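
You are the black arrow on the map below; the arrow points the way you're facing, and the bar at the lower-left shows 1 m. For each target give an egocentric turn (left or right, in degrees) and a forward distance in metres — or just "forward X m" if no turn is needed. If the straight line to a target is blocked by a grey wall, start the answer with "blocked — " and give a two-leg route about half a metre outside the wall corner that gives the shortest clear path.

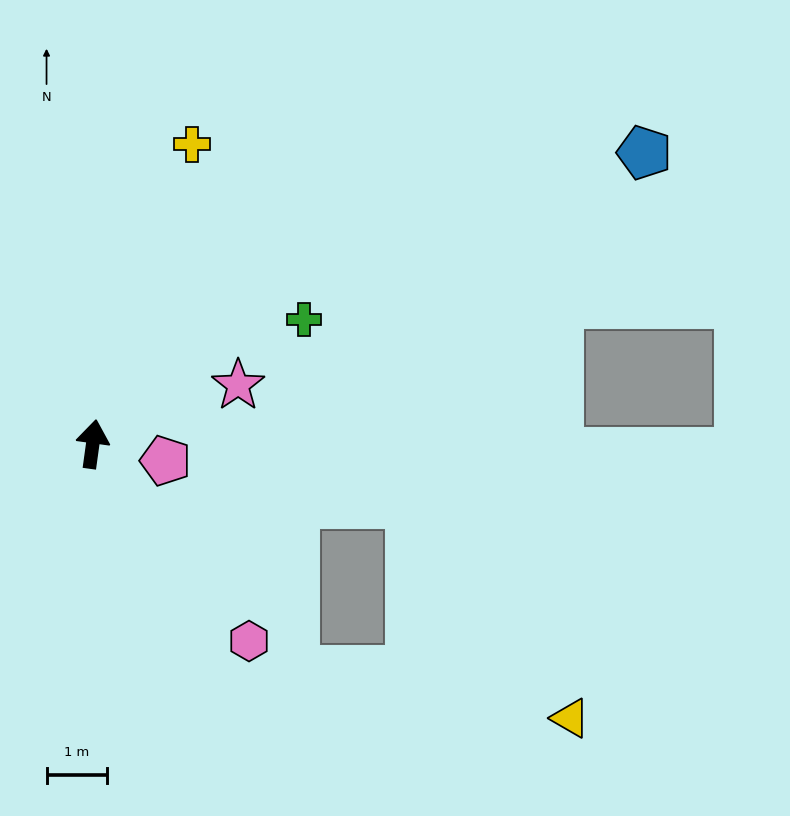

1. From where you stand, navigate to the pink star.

turn right 60°, forward 2.6 m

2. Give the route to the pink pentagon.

turn right 95°, forward 1.2 m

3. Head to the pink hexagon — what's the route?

turn right 134°, forward 4.2 m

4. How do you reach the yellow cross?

turn right 10°, forward 5.2 m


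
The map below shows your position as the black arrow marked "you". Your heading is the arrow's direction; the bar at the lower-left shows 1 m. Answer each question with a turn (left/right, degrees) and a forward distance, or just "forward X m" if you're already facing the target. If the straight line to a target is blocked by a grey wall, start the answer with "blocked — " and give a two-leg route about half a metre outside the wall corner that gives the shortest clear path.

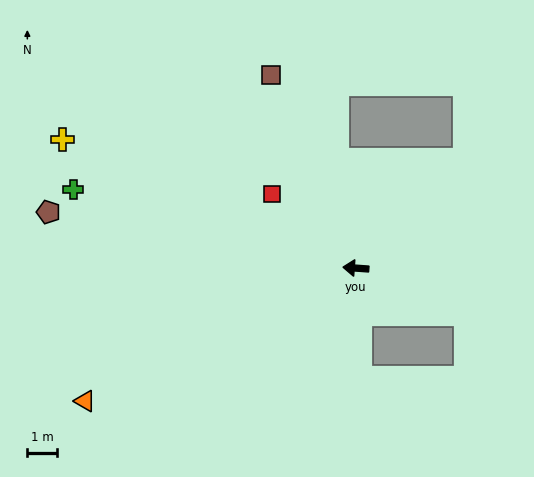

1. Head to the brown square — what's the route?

turn right 62°, forward 7.1 m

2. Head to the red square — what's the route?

turn right 37°, forward 3.7 m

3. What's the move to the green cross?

turn right 11°, forward 9.8 m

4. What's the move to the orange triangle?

turn left 30°, forward 10.1 m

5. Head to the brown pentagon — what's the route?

turn right 6°, forward 10.5 m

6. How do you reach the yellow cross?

turn right 20°, forward 10.7 m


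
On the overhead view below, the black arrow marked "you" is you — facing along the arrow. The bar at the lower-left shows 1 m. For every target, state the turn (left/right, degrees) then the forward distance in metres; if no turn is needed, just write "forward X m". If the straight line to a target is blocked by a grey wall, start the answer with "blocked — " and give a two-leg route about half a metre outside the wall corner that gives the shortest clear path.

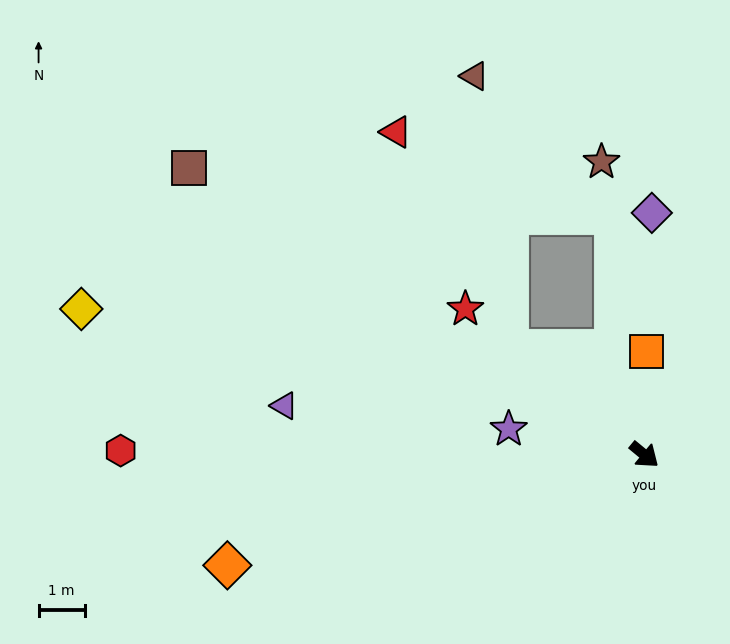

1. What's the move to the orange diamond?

turn right 126°, forward 9.4 m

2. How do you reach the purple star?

turn right 151°, forward 3.0 m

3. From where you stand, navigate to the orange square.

turn left 128°, forward 2.2 m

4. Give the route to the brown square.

turn right 173°, forward 11.7 m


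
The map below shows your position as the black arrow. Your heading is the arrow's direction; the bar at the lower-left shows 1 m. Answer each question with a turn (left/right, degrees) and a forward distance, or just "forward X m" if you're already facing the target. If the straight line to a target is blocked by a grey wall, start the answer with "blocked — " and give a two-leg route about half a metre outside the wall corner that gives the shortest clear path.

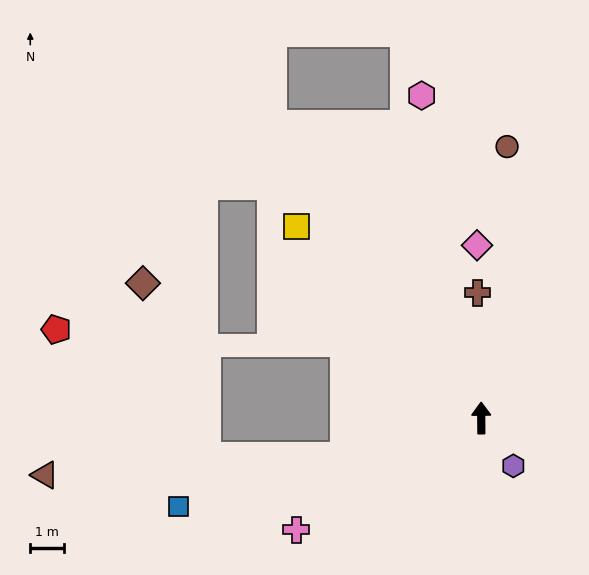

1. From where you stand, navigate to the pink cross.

turn left 121°, forward 6.4 m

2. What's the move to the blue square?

turn left 106°, forward 9.3 m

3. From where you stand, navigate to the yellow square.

turn left 44°, forward 7.8 m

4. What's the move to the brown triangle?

blocked — turn left 105°, forward 4.2 m, then turn right 12°, forward 8.8 m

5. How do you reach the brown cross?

forward 3.7 m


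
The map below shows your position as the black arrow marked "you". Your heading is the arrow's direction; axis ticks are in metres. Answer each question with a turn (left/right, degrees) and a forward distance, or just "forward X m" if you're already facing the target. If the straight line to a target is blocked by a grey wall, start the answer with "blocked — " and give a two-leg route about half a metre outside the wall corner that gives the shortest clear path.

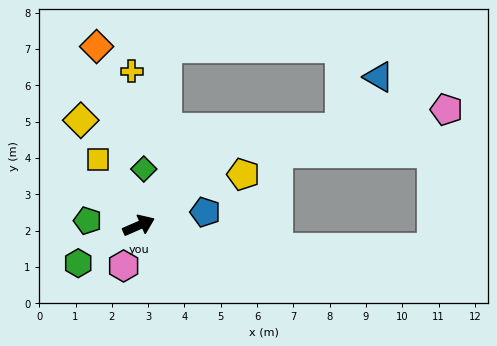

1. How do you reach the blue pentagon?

turn right 12°, forward 1.9 m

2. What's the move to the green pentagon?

turn left 151°, forward 1.4 m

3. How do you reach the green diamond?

turn left 61°, forward 1.6 m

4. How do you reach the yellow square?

turn left 98°, forward 2.1 m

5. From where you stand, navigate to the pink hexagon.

turn right 134°, forward 1.2 m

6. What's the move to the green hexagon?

turn right 172°, forward 2.0 m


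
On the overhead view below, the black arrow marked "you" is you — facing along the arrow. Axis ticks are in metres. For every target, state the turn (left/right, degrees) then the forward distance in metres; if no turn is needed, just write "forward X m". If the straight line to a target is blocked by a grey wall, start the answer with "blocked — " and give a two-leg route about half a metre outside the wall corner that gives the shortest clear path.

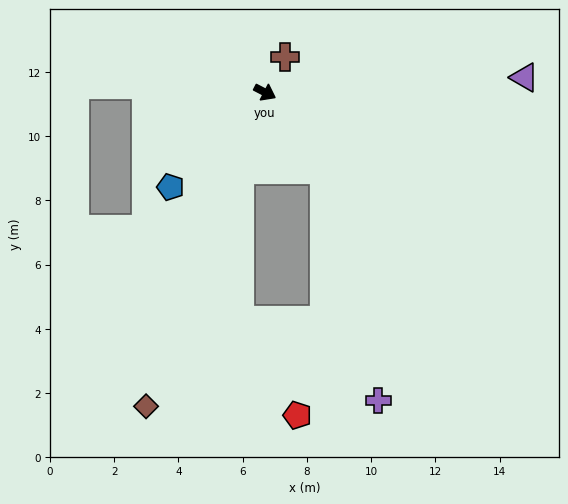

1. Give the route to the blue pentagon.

turn right 107°, forward 4.2 m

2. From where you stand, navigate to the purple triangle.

turn left 31°, forward 8.1 m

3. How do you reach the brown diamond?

turn right 83°, forward 10.5 m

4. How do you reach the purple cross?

blocked — turn right 26°, forward 3.0 m, then turn right 23°, forward 7.4 m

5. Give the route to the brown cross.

turn left 88°, forward 1.3 m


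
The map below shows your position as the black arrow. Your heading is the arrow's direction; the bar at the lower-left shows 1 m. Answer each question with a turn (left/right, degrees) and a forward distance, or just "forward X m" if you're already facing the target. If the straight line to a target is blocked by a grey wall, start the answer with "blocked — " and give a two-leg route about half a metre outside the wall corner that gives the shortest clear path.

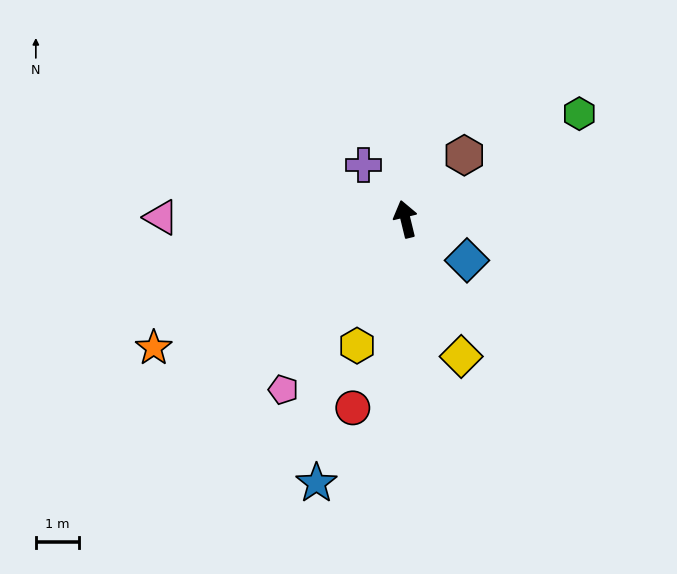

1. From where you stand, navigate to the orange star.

turn left 103°, forward 6.6 m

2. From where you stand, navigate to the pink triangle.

turn left 76°, forward 5.7 m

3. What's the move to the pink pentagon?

turn left 131°, forward 4.9 m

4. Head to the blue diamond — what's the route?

turn right 138°, forward 1.7 m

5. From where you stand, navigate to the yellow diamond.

turn right 172°, forward 3.5 m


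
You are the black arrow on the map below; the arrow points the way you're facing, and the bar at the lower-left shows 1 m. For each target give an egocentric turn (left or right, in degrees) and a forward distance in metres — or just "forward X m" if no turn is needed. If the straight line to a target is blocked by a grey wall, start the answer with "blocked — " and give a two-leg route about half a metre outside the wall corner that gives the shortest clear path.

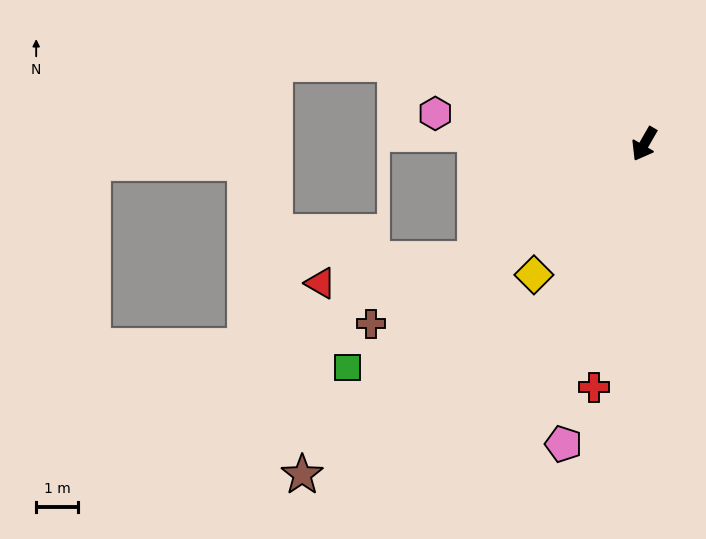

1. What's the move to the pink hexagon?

turn right 68°, forward 5.1 m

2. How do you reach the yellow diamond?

turn right 10°, forward 4.1 m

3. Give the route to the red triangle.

blocked — turn right 26°, forward 4.9 m, then turn right 25°, forward 3.7 m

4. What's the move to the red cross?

turn left 18°, forward 6.0 m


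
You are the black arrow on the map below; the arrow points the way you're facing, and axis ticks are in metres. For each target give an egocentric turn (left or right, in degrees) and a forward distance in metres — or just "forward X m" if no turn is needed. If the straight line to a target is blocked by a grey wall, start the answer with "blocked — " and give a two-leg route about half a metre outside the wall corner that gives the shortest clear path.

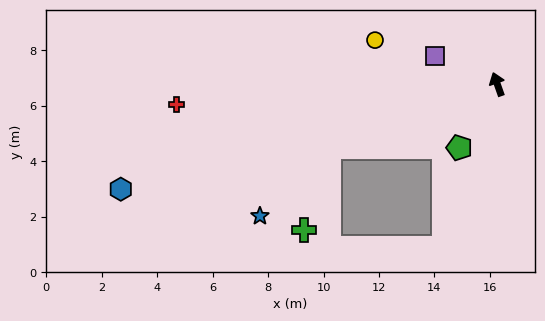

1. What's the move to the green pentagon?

turn left 130°, forward 2.7 m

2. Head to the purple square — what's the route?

turn left 46°, forward 2.5 m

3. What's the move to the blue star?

blocked — turn left 91°, forward 6.5 m, then turn left 24°, forward 3.5 m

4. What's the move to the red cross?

turn left 74°, forward 11.6 m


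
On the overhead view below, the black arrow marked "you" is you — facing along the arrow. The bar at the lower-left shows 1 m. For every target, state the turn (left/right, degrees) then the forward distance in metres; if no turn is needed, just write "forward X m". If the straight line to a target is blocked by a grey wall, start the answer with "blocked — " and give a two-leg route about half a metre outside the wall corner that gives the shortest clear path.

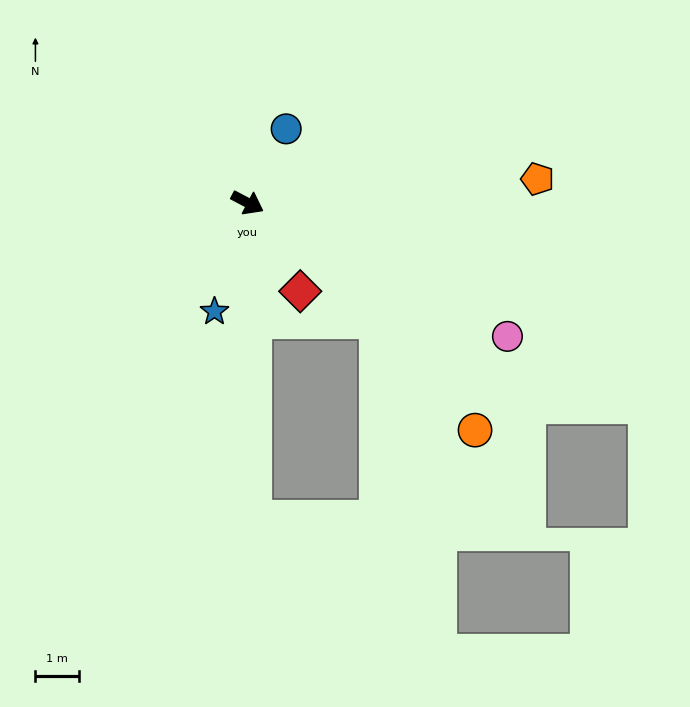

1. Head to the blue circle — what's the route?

turn left 90°, forward 1.9 m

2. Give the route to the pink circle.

forward 6.7 m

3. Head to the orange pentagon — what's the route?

turn left 32°, forward 6.6 m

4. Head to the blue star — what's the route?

turn right 79°, forward 2.6 m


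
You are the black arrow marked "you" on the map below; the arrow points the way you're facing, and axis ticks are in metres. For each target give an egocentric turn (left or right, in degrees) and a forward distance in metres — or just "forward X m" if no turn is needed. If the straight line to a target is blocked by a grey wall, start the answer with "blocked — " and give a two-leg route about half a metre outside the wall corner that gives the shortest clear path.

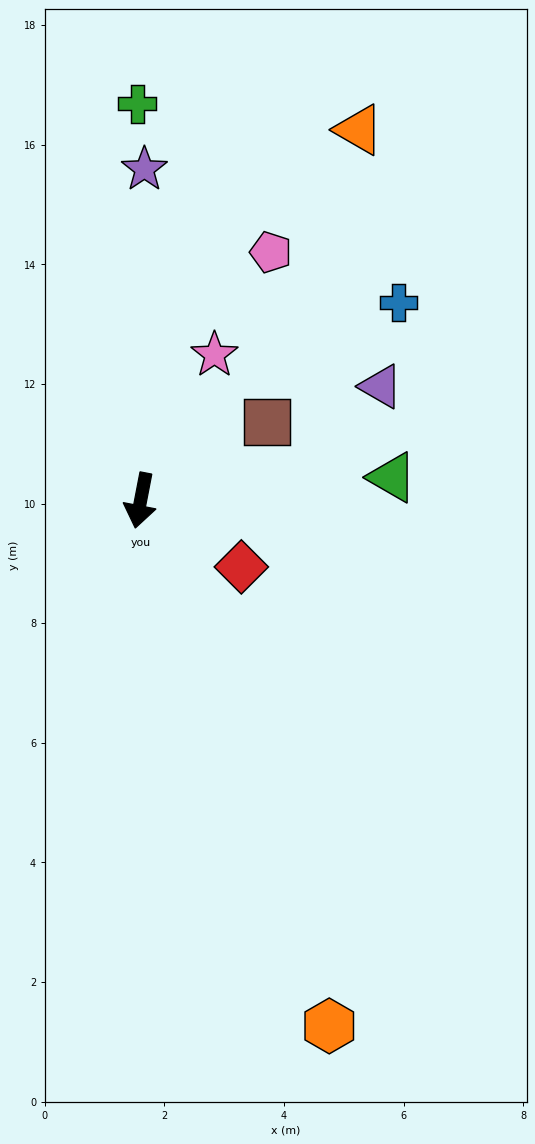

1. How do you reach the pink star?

turn left 164°, forward 2.7 m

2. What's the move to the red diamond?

turn left 68°, forward 2.0 m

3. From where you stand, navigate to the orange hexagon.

turn left 31°, forward 9.3 m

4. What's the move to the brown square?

turn left 133°, forward 2.5 m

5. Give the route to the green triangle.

turn left 106°, forward 4.2 m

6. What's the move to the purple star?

turn right 170°, forward 5.5 m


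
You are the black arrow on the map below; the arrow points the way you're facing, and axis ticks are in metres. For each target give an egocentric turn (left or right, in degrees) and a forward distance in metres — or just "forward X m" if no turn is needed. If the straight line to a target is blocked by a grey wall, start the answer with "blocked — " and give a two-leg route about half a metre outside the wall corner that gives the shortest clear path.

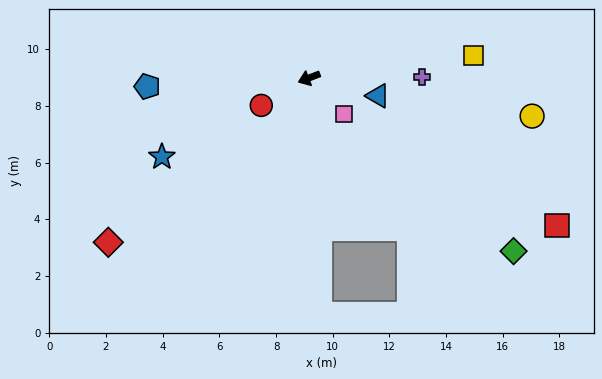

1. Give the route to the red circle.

turn left 9°, forward 1.9 m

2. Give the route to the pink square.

turn left 113°, forward 1.8 m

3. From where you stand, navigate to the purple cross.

turn left 159°, forward 4.0 m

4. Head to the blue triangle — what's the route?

turn left 144°, forward 2.5 m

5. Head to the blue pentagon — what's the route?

turn right 18°, forward 5.7 m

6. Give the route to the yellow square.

turn left 167°, forward 5.8 m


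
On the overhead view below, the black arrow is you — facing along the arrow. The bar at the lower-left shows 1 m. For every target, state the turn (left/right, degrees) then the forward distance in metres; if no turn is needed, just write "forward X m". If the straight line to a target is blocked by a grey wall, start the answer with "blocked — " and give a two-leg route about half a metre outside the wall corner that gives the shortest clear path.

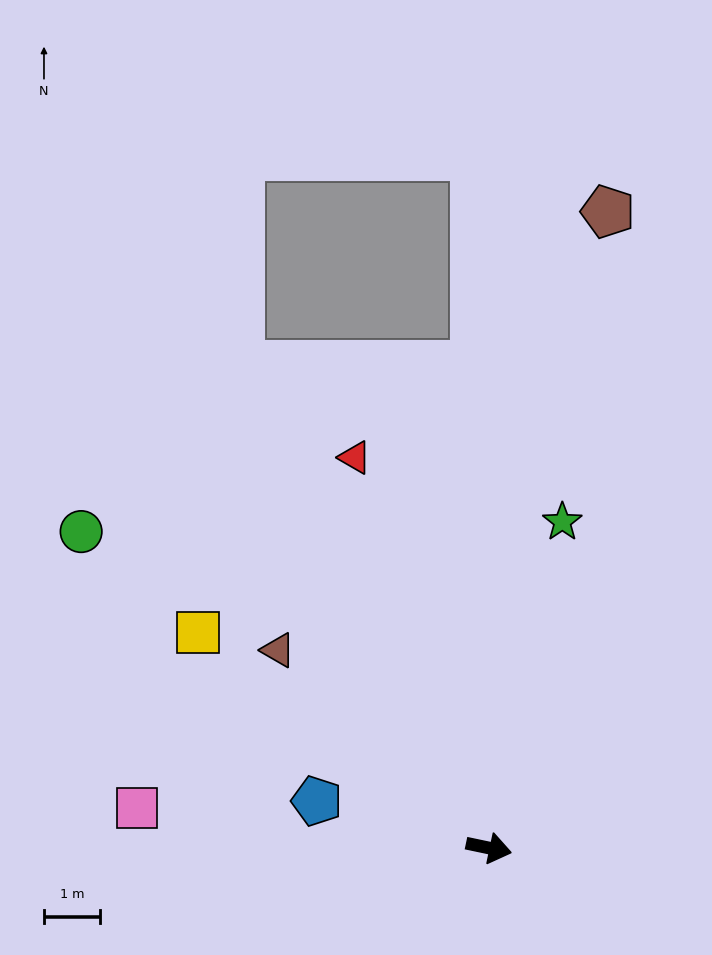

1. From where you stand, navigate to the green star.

turn left 89°, forward 5.9 m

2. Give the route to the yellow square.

turn left 155°, forward 6.4 m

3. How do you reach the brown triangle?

turn left 149°, forward 5.1 m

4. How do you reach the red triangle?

turn left 121°, forward 7.3 m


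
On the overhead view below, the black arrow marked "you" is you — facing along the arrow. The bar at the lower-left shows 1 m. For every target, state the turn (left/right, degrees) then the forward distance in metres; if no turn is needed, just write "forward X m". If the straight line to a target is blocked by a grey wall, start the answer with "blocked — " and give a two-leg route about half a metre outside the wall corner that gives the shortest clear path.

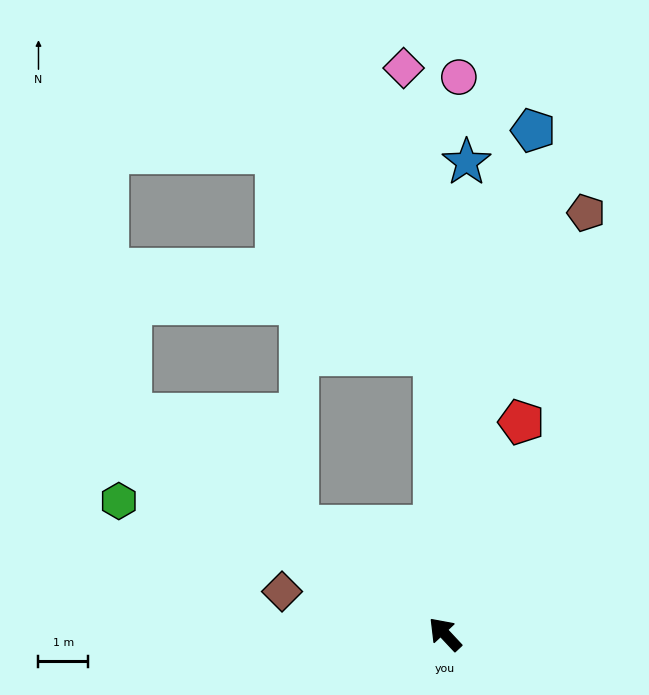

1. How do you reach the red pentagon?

turn right 63°, forward 4.6 m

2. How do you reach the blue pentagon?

turn right 53°, forward 10.3 m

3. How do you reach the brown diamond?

turn left 32°, forward 3.4 m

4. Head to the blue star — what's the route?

turn right 46°, forward 9.6 m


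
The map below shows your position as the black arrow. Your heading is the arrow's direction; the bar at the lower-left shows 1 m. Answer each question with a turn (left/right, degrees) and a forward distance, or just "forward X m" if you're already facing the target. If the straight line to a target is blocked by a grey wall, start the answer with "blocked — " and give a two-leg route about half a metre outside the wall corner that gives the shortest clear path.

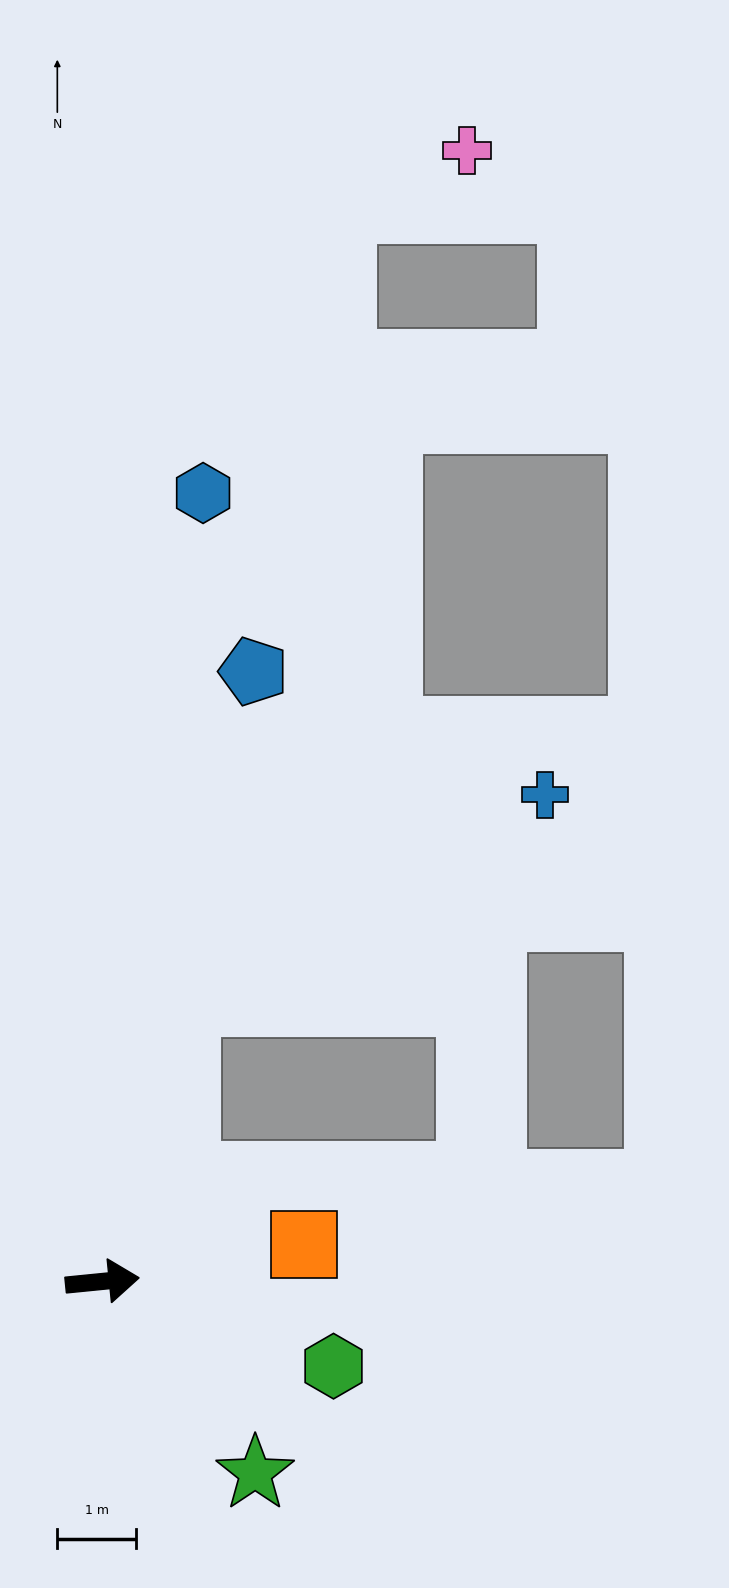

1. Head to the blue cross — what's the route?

blocked — turn left 67°, forward 3.7 m, then turn right 42°, forward 5.3 m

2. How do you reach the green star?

turn right 57°, forward 3.1 m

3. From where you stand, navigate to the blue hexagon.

turn left 77°, forward 10.1 m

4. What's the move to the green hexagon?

turn right 26°, forward 3.1 m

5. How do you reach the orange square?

turn left 5°, forward 2.6 m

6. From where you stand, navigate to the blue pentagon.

turn left 70°, forward 8.0 m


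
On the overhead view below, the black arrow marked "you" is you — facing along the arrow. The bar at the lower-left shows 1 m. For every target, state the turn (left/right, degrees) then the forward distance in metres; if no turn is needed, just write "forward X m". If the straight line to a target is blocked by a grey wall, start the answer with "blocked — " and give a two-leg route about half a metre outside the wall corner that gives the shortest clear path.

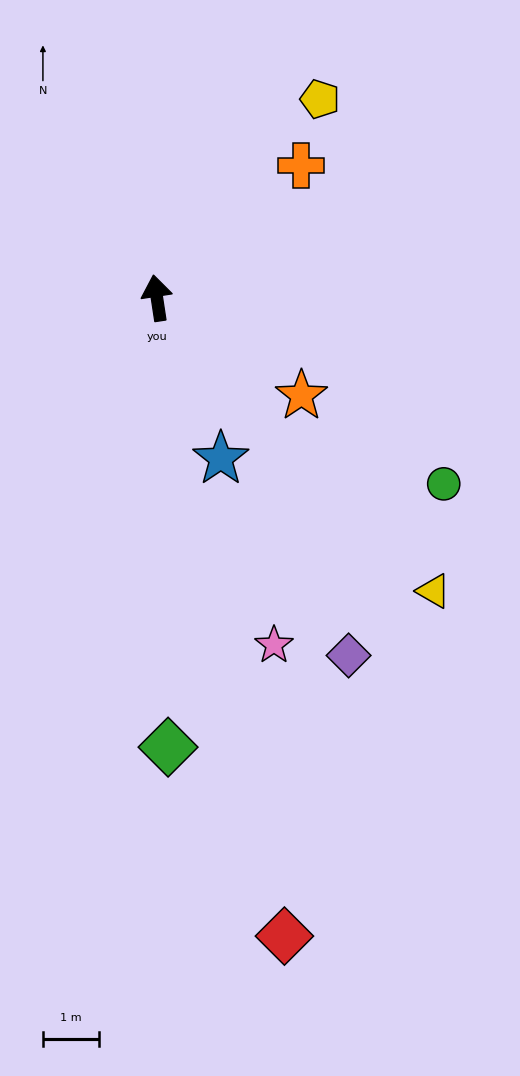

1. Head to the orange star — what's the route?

turn right 133°, forward 3.1 m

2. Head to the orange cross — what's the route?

turn right 56°, forward 3.5 m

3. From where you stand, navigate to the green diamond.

turn left 173°, forward 8.0 m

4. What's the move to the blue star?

turn right 167°, forward 3.1 m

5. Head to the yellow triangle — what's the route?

turn right 145°, forward 7.1 m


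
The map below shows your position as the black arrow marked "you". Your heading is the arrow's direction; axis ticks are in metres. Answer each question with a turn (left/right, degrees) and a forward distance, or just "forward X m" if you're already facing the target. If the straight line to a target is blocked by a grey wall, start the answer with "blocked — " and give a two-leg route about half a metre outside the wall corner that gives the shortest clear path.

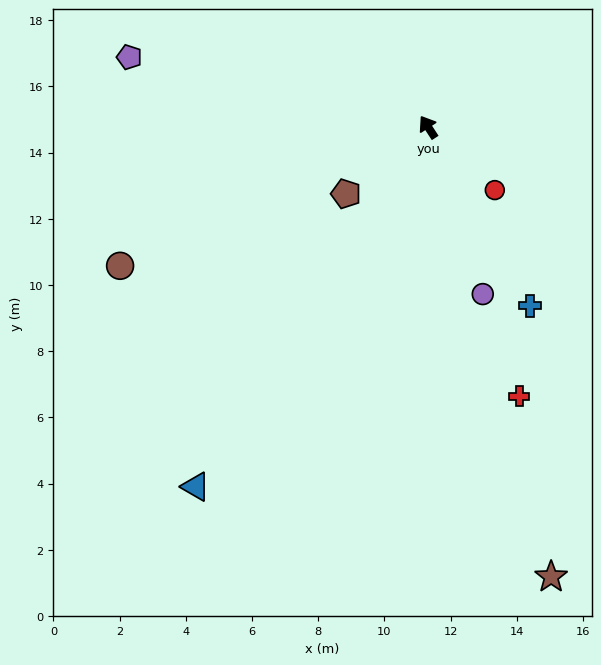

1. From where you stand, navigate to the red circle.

turn right 166°, forward 2.8 m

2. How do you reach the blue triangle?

turn left 114°, forward 12.9 m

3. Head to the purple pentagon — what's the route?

turn left 44°, forward 9.3 m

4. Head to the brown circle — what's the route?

turn left 81°, forward 10.2 m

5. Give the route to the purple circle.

turn left 165°, forward 5.3 m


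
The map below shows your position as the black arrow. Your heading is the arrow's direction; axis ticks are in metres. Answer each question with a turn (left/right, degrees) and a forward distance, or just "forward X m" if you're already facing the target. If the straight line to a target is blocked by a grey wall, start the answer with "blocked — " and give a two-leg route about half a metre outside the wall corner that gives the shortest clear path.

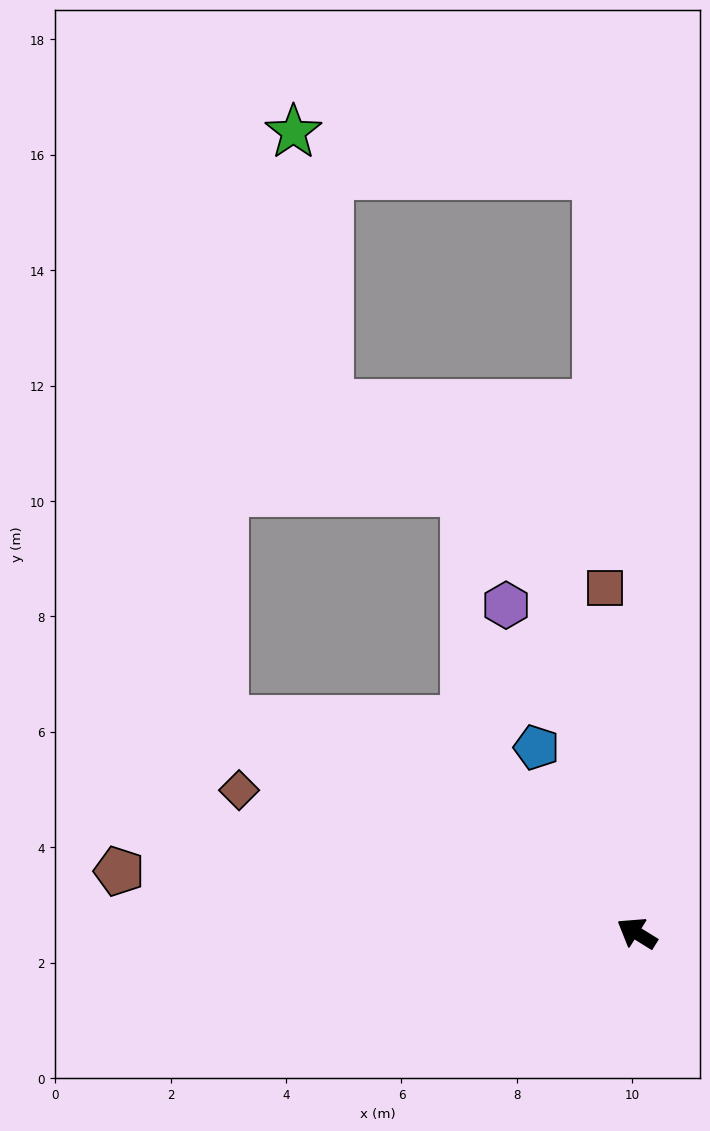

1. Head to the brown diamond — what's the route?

turn left 12°, forward 7.3 m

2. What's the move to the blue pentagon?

turn right 30°, forward 3.7 m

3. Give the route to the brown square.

turn right 53°, forward 6.0 m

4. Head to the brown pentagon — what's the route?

turn left 25°, forward 9.0 m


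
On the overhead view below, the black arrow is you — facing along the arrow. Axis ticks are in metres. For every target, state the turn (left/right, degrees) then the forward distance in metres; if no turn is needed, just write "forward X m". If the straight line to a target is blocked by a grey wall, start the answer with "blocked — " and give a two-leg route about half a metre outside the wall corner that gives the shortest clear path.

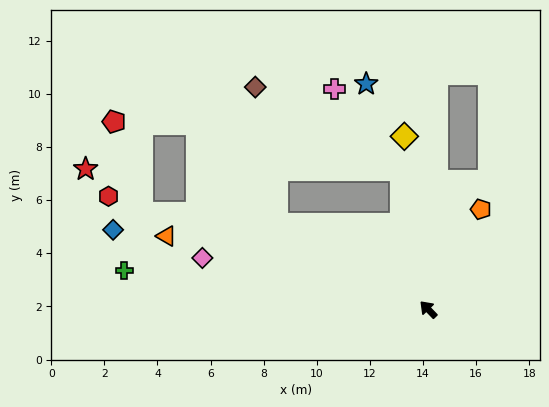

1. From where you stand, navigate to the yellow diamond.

turn right 36°, forward 6.6 m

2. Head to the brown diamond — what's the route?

blocked — turn right 33°, forward 5.3 m, then turn left 49°, forward 6.3 m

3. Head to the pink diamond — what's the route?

turn left 33°, forward 8.7 m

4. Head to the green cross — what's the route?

turn left 39°, forward 11.5 m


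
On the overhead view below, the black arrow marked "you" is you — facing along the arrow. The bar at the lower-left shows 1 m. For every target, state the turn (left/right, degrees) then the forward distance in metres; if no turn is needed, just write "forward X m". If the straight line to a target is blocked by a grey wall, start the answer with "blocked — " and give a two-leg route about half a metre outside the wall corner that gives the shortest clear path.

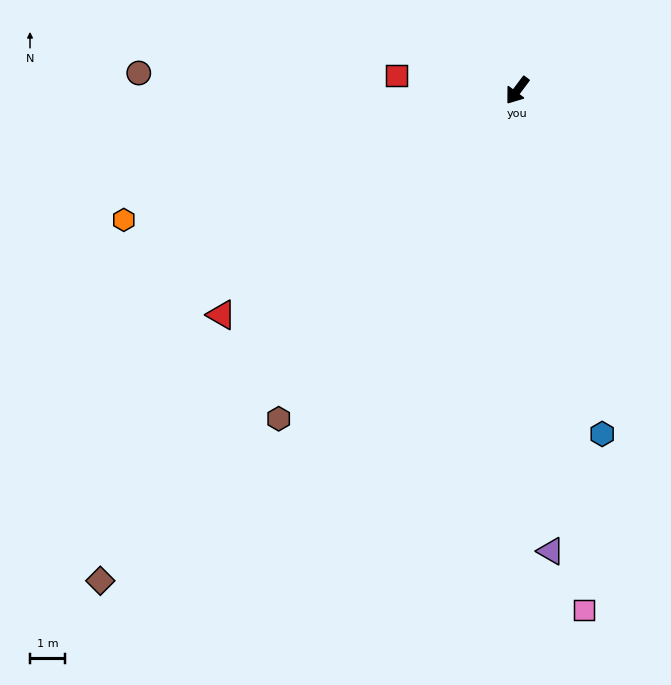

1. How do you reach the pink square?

turn left 44°, forward 14.9 m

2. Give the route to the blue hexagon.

turn left 51°, forward 10.1 m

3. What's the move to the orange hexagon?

turn right 35°, forward 11.8 m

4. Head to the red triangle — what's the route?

turn right 16°, forward 10.6 m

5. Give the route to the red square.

turn right 60°, forward 3.5 m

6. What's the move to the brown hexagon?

forward 11.6 m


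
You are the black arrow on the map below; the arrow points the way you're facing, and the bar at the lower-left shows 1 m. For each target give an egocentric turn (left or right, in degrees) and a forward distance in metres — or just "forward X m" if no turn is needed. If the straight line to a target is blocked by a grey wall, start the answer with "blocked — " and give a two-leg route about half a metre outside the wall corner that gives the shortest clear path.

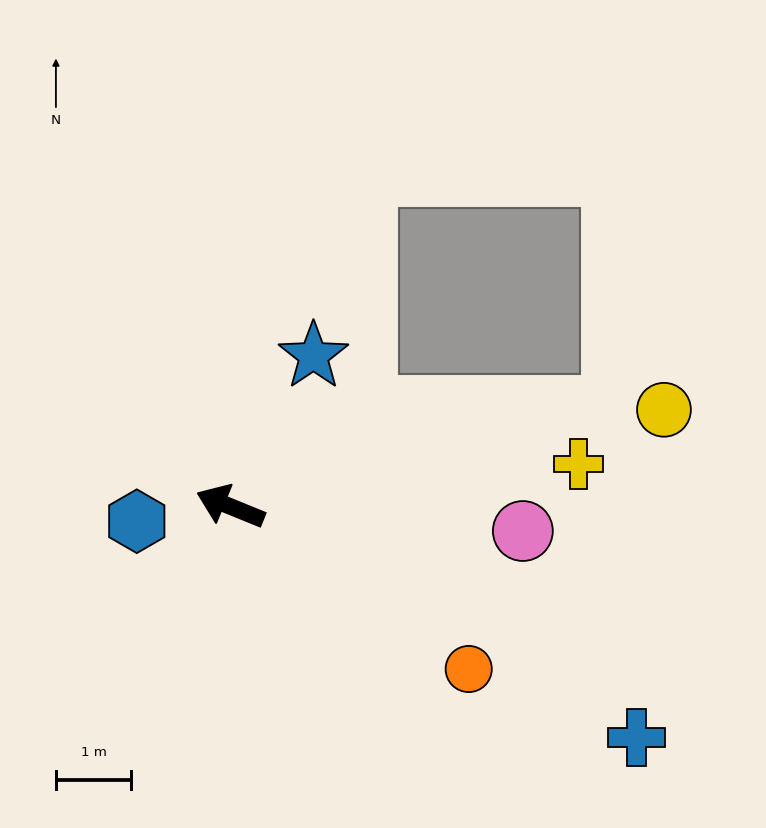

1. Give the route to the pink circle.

turn right 163°, forward 3.9 m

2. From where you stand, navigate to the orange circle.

turn left 168°, forward 3.8 m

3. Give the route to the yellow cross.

turn right 151°, forward 4.7 m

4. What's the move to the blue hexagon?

turn left 31°, forward 1.3 m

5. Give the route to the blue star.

turn right 97°, forward 2.3 m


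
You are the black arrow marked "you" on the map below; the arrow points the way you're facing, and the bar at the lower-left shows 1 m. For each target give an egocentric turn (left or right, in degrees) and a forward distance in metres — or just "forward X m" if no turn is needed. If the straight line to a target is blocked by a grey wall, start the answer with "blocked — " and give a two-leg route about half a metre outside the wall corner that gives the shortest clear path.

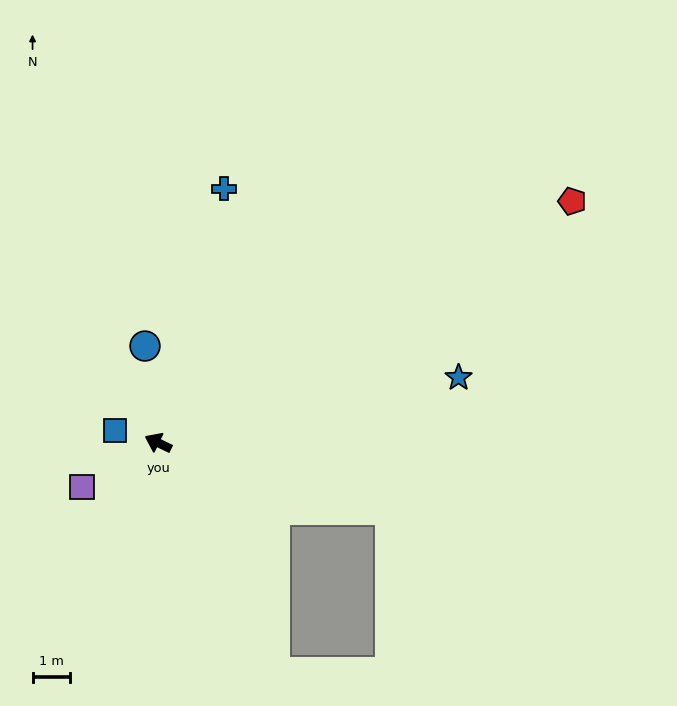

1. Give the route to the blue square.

turn left 10°, forward 1.2 m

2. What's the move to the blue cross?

turn right 79°, forward 7.1 m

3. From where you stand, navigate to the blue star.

turn right 142°, forward 8.3 m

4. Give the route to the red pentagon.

turn right 124°, forward 12.9 m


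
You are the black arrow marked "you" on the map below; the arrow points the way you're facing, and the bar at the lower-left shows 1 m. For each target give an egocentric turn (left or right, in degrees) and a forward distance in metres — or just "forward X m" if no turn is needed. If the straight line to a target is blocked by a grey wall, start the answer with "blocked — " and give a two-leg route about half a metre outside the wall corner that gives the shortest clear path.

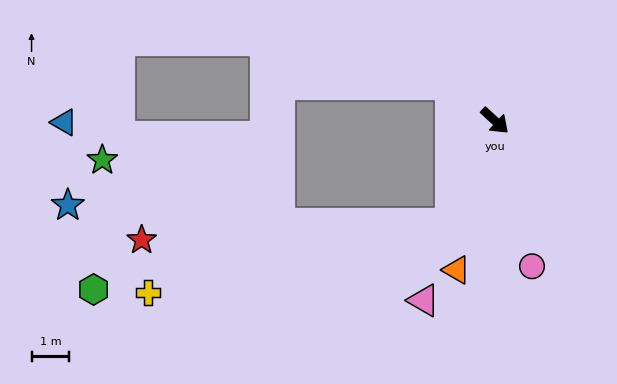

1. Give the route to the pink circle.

turn right 33°, forward 4.0 m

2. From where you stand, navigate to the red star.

blocked — turn right 70°, forward 3.0 m, then turn right 65°, forward 8.2 m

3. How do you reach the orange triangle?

turn right 62°, forward 4.1 m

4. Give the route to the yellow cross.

blocked — turn right 70°, forward 3.0 m, then turn right 55°, forward 8.3 m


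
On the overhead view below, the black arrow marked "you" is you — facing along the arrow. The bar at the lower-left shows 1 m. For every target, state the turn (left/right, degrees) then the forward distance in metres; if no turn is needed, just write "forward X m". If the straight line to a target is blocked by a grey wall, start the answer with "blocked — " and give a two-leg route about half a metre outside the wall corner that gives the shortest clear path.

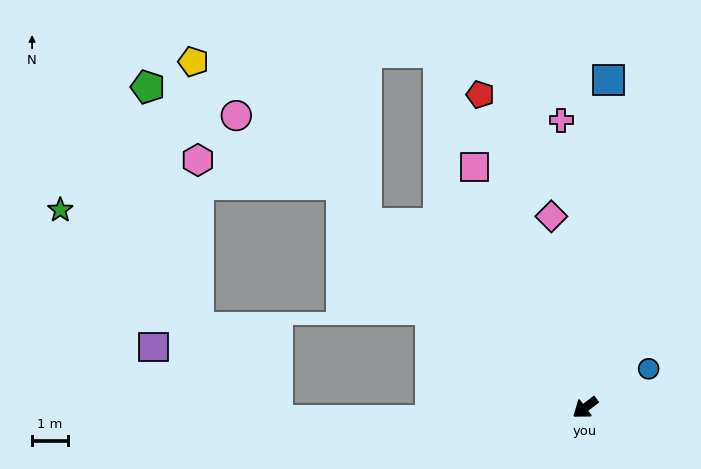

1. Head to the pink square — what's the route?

turn right 102°, forward 7.4 m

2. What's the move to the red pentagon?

turn right 109°, forward 9.2 m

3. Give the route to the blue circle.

turn left 174°, forward 2.1 m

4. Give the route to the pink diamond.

turn right 117°, forward 5.4 m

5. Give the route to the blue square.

turn right 131°, forward 9.2 m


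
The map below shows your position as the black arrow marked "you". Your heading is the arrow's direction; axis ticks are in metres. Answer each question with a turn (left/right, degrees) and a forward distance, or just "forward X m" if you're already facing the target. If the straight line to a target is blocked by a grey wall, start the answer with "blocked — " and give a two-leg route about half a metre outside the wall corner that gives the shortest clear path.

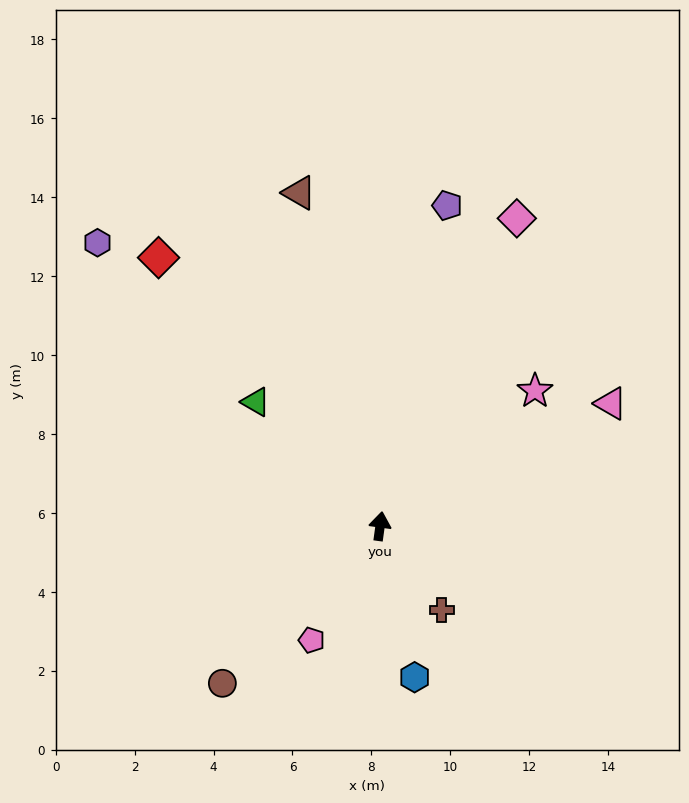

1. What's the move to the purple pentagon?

turn right 4°, forward 8.3 m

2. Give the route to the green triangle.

turn left 53°, forward 4.5 m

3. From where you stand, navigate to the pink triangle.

turn right 54°, forward 6.6 m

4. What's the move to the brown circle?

turn left 143°, forward 5.6 m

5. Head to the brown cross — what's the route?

turn right 136°, forward 2.6 m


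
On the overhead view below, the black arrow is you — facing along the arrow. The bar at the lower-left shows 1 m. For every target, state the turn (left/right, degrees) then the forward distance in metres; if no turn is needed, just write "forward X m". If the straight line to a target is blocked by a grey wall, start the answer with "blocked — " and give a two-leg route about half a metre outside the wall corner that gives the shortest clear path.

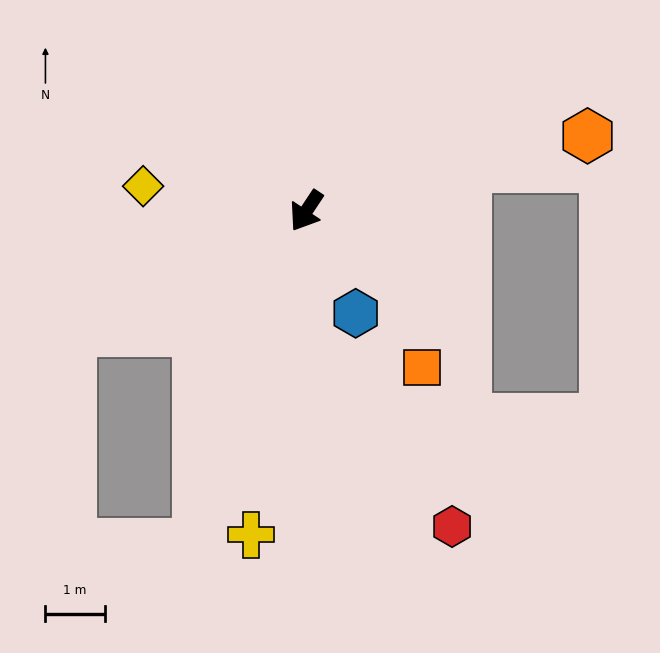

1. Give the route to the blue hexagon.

turn left 59°, forward 1.9 m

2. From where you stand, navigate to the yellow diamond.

turn right 65°, forward 2.8 m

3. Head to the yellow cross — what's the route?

turn left 24°, forward 5.5 m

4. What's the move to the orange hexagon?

turn left 138°, forward 4.9 m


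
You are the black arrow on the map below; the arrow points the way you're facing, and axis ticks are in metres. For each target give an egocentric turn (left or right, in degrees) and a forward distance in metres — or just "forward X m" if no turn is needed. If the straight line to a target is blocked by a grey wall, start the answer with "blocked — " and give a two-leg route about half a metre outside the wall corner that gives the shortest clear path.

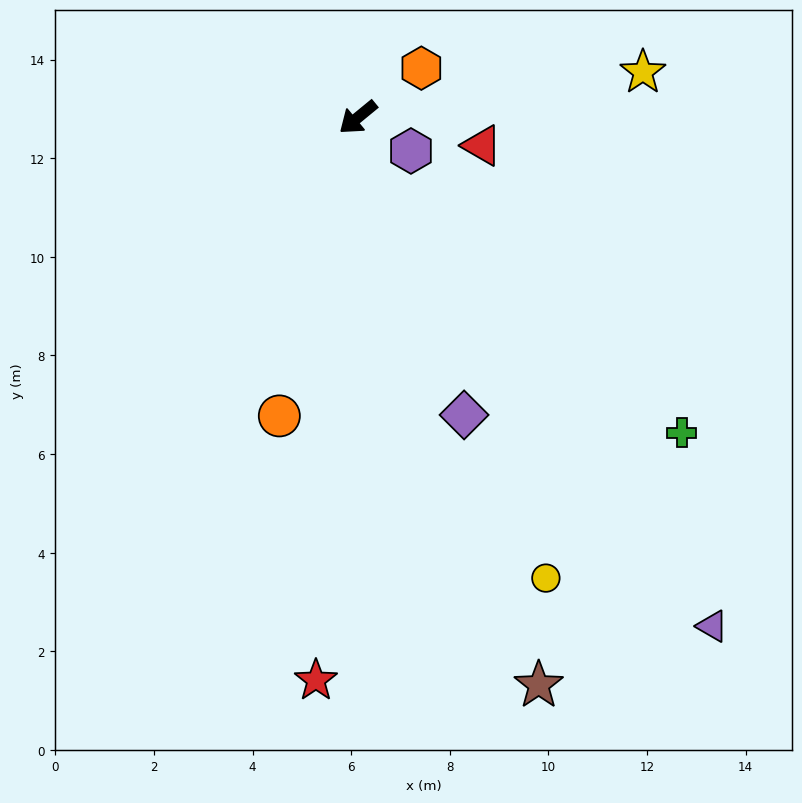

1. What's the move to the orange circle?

turn left 36°, forward 6.3 m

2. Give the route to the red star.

turn left 46°, forward 11.4 m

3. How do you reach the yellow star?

turn left 150°, forward 5.9 m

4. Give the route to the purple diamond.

turn left 70°, forward 6.4 m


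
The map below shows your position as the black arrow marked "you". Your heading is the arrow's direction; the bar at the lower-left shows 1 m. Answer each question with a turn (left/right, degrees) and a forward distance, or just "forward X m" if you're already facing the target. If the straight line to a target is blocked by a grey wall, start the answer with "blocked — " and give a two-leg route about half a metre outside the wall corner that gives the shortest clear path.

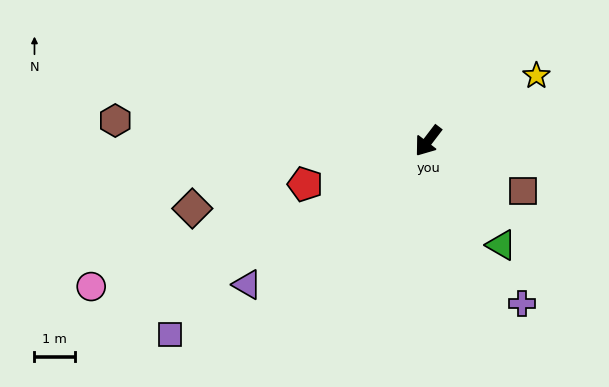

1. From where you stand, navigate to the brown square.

turn left 99°, forward 2.7 m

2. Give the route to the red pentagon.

turn right 33°, forward 3.2 m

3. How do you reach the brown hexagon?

turn right 56°, forward 7.8 m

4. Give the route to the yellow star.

turn left 158°, forward 3.1 m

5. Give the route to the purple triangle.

turn right 14°, forward 5.7 m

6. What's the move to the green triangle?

turn left 72°, forward 3.2 m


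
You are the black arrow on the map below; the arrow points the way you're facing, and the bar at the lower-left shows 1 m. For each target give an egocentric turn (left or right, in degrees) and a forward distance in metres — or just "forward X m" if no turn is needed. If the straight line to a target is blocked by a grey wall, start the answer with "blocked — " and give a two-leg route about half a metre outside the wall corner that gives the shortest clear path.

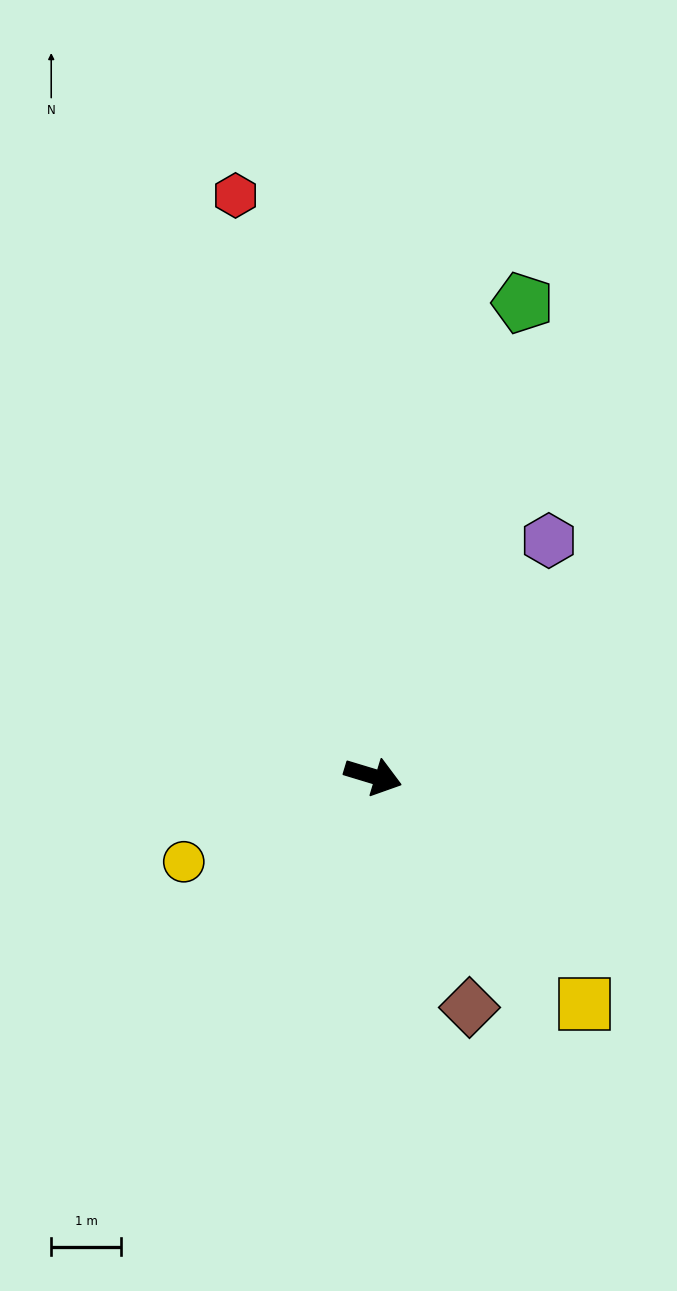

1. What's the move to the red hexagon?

turn left 120°, forward 8.6 m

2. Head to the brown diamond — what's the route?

turn right 51°, forward 3.6 m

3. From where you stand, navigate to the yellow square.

turn right 30°, forward 4.5 m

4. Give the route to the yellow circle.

turn right 139°, forward 3.0 m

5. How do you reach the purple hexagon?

turn left 70°, forward 4.2 m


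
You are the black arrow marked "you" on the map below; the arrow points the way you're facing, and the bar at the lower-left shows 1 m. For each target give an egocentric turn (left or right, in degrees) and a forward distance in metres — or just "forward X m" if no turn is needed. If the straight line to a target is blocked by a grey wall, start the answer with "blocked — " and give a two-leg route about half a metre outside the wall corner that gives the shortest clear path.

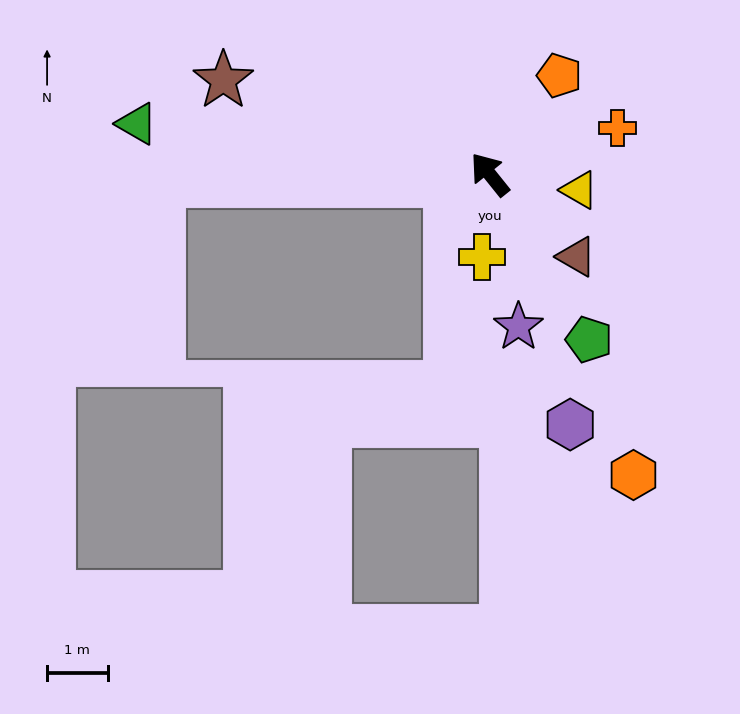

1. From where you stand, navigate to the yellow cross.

turn left 136°, forward 1.4 m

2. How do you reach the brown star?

turn left 32°, forward 4.7 m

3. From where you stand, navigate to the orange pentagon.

turn right 74°, forward 2.0 m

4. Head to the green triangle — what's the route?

turn left 43°, forward 5.9 m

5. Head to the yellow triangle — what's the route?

turn right 139°, forward 1.5 m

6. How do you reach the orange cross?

turn right 109°, forward 2.2 m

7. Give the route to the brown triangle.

turn right 172°, forward 2.0 m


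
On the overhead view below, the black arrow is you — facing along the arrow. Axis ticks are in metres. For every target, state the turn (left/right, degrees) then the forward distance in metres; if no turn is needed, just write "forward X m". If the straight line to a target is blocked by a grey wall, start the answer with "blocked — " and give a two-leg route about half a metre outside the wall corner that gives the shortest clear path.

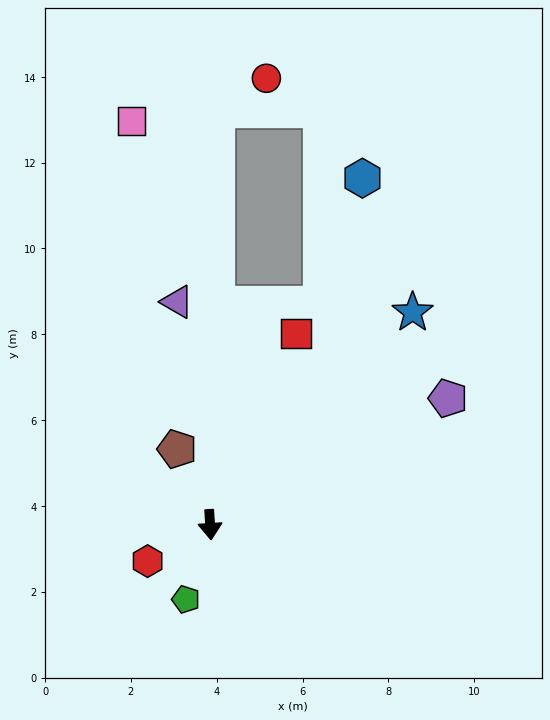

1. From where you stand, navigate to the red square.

turn left 152°, forward 4.9 m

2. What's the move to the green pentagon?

turn right 22°, forward 1.8 m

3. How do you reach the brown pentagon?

turn right 160°, forward 1.9 m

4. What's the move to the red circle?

blocked — turn left 175°, forward 9.7 m, then turn right 56°, forward 1.4 m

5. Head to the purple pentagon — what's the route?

turn left 114°, forward 6.3 m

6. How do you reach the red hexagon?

turn right 63°, forward 1.7 m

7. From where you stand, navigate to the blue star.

turn left 133°, forward 6.8 m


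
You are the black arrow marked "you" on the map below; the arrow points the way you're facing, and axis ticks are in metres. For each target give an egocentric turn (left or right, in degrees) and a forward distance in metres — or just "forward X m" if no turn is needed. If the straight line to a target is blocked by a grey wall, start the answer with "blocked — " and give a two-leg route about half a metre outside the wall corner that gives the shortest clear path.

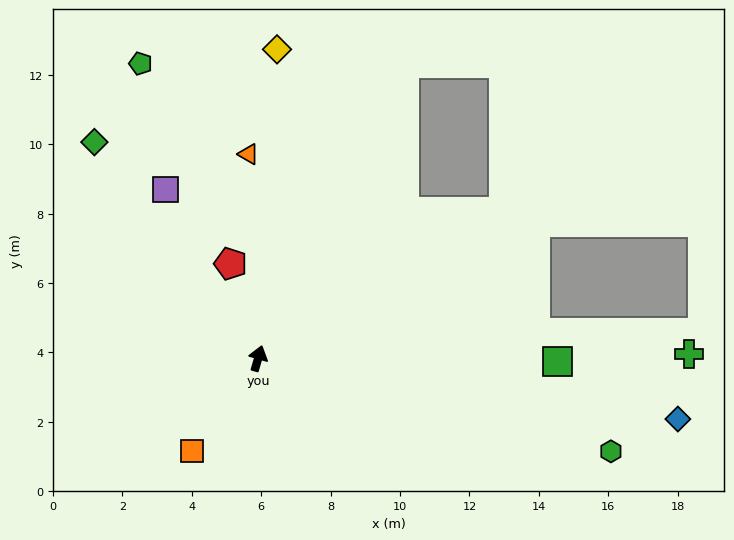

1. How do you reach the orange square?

turn left 161°, forward 3.3 m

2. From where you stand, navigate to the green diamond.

turn left 53°, forward 7.8 m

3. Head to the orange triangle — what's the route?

turn left 19°, forward 5.9 m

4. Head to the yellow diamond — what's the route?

turn left 13°, forward 8.9 m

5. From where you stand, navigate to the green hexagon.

turn right 89°, forward 10.5 m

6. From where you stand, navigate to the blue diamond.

turn right 82°, forward 12.2 m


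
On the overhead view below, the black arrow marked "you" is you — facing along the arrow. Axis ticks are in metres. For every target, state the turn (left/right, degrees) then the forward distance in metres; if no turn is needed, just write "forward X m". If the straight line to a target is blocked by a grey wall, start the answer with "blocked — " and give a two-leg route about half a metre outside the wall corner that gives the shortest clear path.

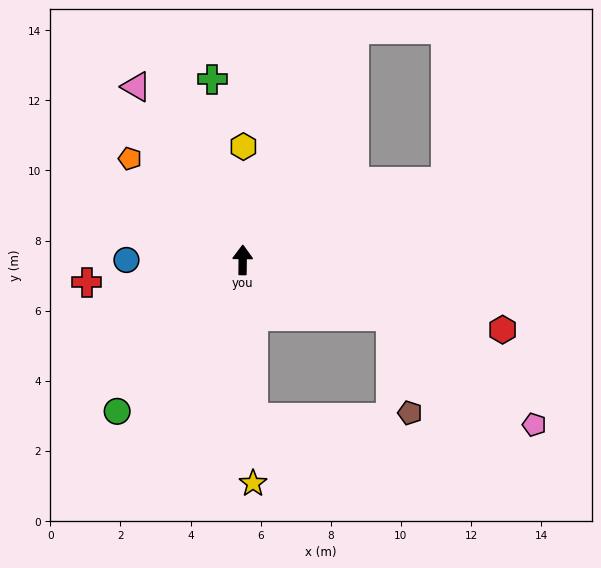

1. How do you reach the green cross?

turn left 10°, forward 5.2 m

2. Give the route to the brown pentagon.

blocked — turn right 110°, forward 4.5 m, then turn right 58°, forward 2.8 m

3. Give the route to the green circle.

turn left 141°, forward 5.6 m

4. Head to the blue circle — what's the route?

turn left 91°, forward 3.3 m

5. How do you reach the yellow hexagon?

forward 3.2 m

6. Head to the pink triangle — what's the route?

turn left 32°, forward 5.8 m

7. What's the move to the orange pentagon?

turn left 49°, forward 4.3 m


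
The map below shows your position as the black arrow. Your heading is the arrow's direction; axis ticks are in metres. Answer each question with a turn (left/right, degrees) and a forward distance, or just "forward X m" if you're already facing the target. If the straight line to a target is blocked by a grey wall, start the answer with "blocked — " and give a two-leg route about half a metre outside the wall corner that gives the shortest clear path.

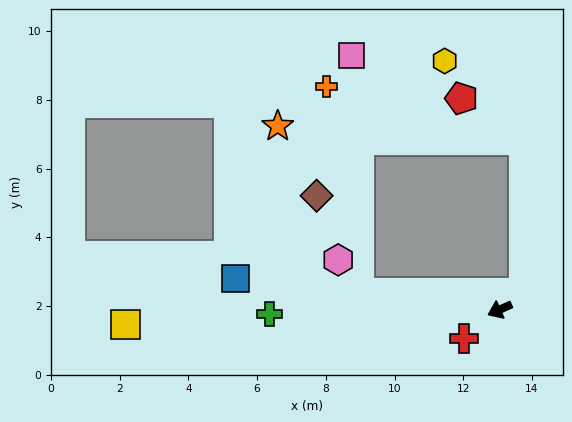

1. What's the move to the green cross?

turn right 23°, forward 6.7 m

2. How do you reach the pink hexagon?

blocked — turn right 31°, forward 4.1 m, then turn right 50°, forward 1.1 m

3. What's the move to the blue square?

turn right 31°, forward 7.8 m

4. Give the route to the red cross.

turn left 15°, forward 1.3 m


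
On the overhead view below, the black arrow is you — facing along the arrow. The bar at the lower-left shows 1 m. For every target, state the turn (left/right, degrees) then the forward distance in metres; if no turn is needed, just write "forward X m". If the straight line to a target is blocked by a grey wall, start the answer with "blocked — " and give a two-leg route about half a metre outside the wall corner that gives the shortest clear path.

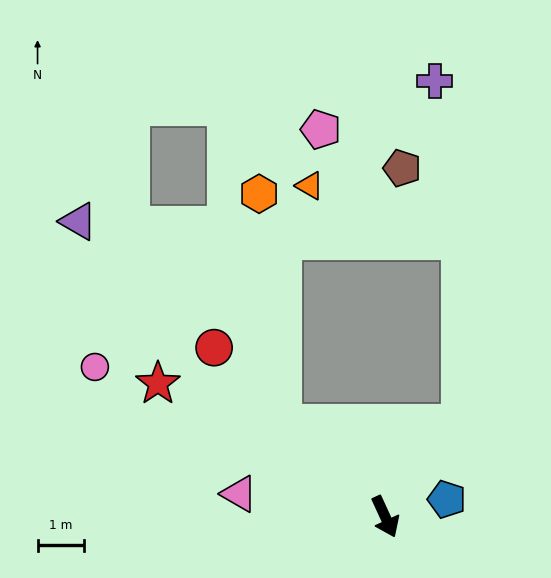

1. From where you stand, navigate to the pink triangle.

turn right 124°, forward 3.2 m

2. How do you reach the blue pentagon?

turn left 81°, forward 1.4 m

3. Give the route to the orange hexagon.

blocked — turn right 157°, forward 3.0 m, then turn right 42°, forward 5.0 m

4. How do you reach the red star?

turn right 145°, forward 5.7 m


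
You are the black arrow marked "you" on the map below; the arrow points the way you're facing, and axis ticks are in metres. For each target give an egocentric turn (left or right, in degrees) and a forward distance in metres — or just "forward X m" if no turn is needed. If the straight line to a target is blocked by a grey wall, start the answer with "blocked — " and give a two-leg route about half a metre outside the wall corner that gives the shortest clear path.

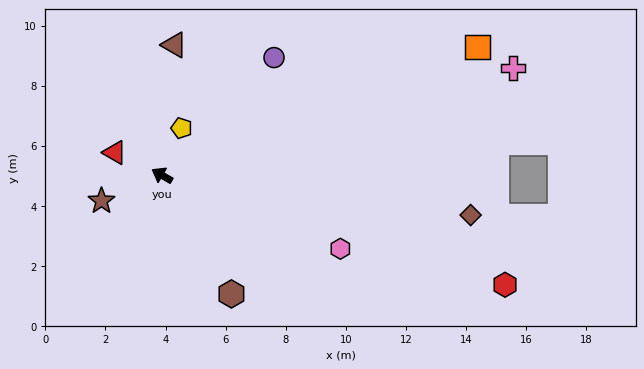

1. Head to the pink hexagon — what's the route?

turn right 172°, forward 6.4 m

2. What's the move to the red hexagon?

turn right 168°, forward 12.0 m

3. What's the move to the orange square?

turn right 128°, forward 11.3 m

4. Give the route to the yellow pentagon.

turn right 83°, forward 1.7 m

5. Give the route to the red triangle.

turn left 4°, forward 1.7 m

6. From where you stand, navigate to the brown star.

turn left 53°, forward 2.2 m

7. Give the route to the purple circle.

turn right 104°, forward 5.4 m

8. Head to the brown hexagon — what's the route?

turn left 150°, forward 4.6 m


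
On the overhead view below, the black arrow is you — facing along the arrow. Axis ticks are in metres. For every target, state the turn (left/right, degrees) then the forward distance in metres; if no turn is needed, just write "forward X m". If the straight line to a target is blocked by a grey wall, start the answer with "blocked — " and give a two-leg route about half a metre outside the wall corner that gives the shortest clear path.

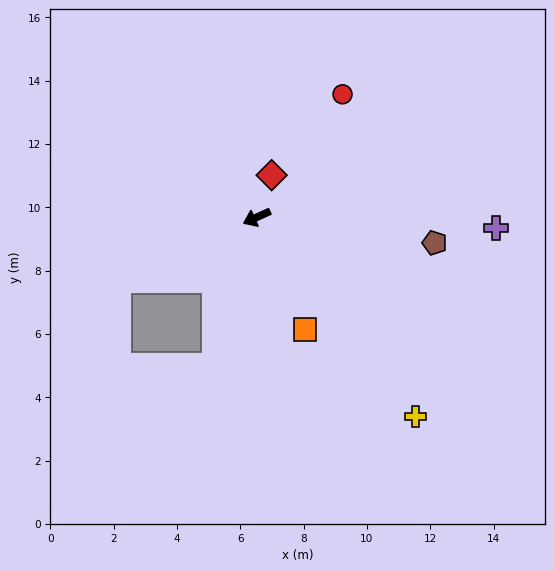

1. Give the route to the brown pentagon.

turn left 147°, forward 5.7 m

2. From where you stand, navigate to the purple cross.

turn left 153°, forward 7.6 m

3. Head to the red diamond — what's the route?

turn right 134°, forward 1.4 m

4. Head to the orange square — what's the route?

turn left 89°, forward 3.9 m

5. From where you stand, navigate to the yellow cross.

turn left 104°, forward 8.0 m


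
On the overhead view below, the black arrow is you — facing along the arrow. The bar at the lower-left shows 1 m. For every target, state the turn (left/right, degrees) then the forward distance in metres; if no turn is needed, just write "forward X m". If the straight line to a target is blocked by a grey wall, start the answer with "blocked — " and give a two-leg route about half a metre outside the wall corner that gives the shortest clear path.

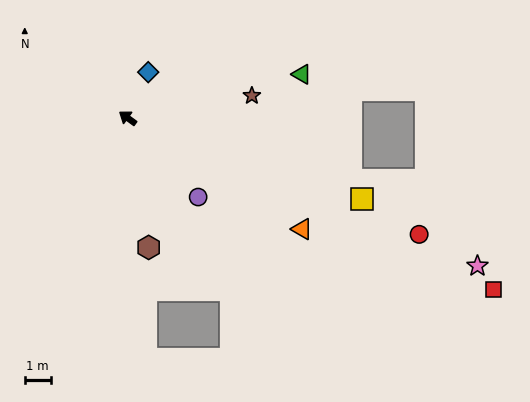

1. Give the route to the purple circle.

turn left 168°, forward 4.1 m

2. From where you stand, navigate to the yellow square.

turn right 163°, forward 9.6 m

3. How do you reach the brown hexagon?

turn left 135°, forward 5.1 m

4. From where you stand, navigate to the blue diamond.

turn right 78°, forward 1.9 m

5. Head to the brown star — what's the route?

turn right 134°, forward 4.9 m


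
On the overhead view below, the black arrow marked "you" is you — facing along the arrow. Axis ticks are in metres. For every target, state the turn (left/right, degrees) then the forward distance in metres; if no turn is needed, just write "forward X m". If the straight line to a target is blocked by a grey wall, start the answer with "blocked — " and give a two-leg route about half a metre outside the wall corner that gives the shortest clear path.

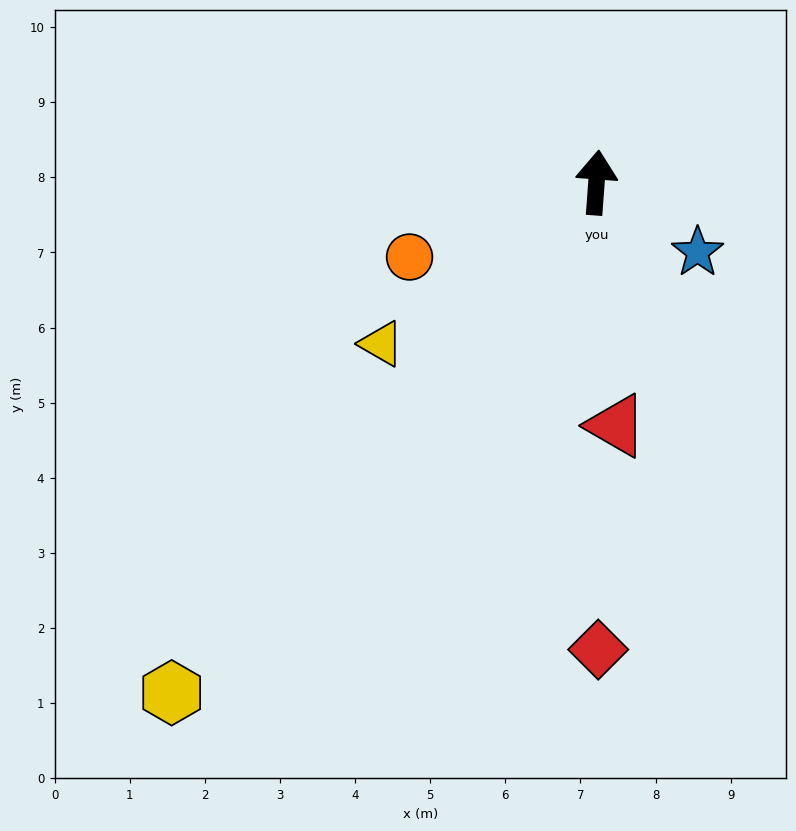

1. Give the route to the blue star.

turn right 120°, forward 1.6 m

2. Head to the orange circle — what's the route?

turn left 116°, forward 2.7 m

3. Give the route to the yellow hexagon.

turn left 144°, forward 8.8 m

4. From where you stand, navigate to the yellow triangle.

turn left 131°, forward 3.6 m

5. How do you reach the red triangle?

turn right 171°, forward 3.2 m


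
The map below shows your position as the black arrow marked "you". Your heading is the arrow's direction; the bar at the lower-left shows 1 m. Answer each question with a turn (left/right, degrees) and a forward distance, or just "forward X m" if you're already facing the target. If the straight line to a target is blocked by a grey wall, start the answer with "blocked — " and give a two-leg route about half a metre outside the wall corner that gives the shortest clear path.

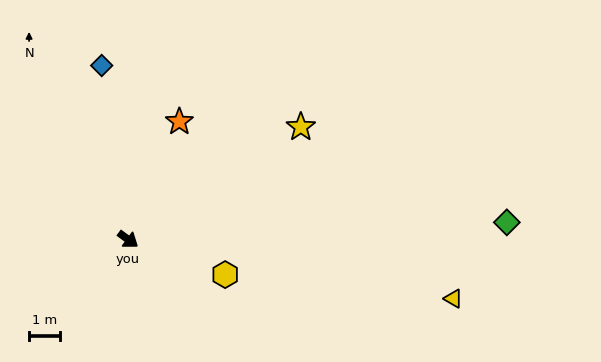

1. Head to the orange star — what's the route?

turn left 103°, forward 4.1 m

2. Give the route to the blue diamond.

turn left 135°, forward 5.7 m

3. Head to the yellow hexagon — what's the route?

turn left 16°, forward 3.3 m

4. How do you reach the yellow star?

turn left 69°, forward 6.6 m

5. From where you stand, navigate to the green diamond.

turn left 39°, forward 12.2 m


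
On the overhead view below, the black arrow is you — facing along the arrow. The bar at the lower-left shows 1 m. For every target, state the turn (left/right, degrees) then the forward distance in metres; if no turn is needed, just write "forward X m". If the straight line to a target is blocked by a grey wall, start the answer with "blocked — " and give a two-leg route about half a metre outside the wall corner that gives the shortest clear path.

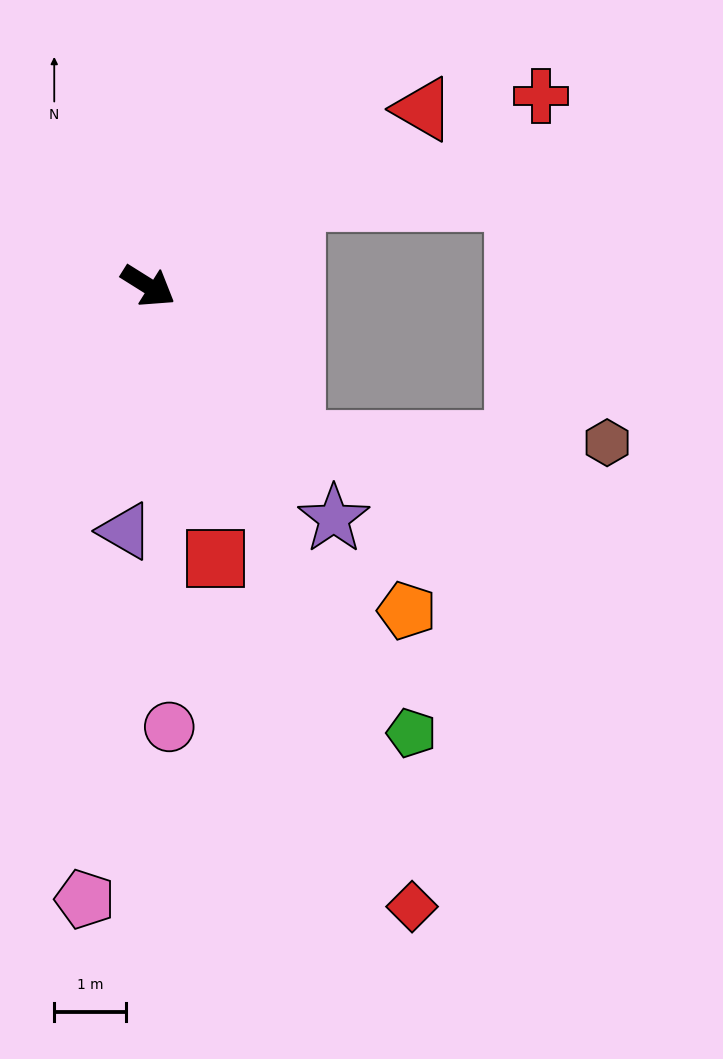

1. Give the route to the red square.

turn right 44°, forward 3.9 m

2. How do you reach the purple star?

turn right 19°, forward 4.1 m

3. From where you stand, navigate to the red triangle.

turn left 65°, forward 4.5 m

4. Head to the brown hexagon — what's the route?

blocked — turn right 15°, forward 3.0 m, then turn left 47°, forward 4.3 m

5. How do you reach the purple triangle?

turn right 63°, forward 3.4 m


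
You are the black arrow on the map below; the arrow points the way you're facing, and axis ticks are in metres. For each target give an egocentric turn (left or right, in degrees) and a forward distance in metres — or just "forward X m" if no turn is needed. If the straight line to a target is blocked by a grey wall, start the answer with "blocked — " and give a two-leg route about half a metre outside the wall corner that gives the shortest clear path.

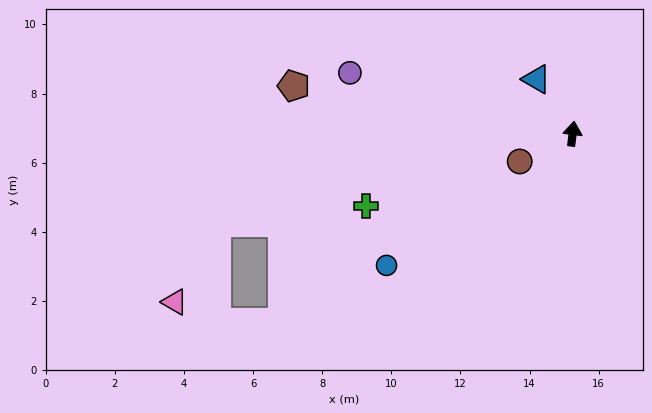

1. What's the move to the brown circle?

turn left 125°, forward 1.7 m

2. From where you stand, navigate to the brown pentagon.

turn left 87°, forward 8.2 m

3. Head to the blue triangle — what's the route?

turn left 40°, forward 1.9 m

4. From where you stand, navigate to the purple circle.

turn left 82°, forward 6.7 m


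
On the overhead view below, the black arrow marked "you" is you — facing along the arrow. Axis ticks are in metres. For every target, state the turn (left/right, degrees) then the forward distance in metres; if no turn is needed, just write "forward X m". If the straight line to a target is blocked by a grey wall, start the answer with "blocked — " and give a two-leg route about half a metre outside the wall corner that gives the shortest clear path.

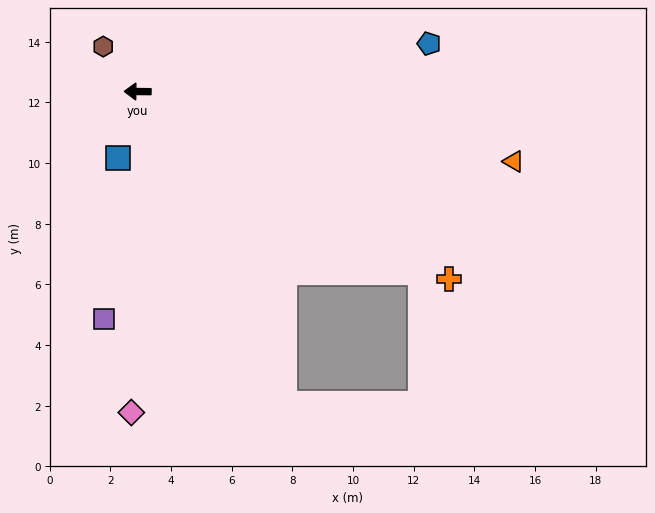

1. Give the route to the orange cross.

turn left 150°, forward 12.0 m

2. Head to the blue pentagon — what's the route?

turn right 170°, forward 9.7 m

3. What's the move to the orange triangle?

turn left 170°, forward 12.6 m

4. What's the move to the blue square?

turn left 74°, forward 2.3 m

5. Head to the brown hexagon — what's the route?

turn right 52°, forward 1.9 m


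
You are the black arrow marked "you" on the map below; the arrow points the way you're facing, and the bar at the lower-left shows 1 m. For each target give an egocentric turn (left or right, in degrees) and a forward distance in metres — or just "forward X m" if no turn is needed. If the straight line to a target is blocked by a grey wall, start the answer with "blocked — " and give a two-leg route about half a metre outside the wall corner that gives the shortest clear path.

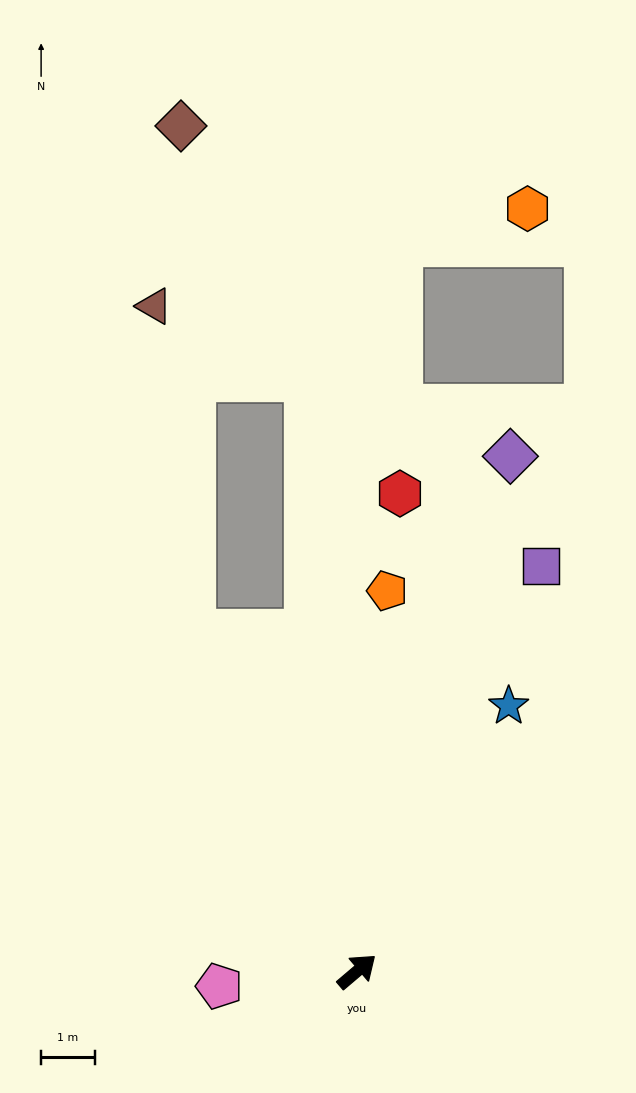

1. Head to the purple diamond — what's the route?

turn left 33°, forward 10.0 m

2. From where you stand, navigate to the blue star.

turn left 20°, forward 5.7 m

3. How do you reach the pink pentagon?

turn left 146°, forward 2.6 m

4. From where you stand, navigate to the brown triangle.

blocked — turn left 75°, forward 7.0 m, then turn right 19°, forward 6.1 m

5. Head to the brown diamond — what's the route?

blocked — turn left 54°, forward 11.0 m, then turn left 22°, forward 5.3 m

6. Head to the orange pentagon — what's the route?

turn left 45°, forward 7.1 m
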